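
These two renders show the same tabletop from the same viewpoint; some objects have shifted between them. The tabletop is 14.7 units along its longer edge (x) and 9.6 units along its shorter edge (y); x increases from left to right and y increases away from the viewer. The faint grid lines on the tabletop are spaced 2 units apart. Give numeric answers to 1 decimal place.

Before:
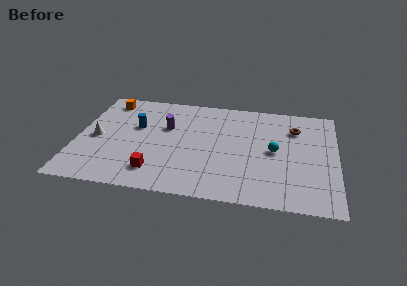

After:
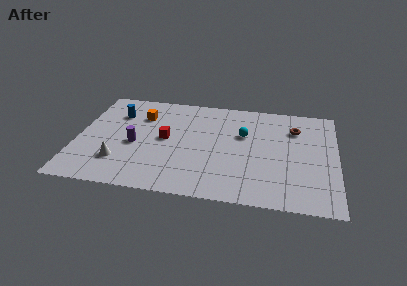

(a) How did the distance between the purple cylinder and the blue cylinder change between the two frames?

+1.3

Before: roughly 1.7 units apart; after: 3.0. That's 1.3 units further apart.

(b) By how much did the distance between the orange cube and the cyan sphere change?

-4.3

Before: roughly 10.3 units apart; after: 6.0. That's 4.3 units closer together.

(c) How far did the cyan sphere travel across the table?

2.2

From (11.2, 4.8) to (9.4, 6.1), the cyan sphere covered √(1.8² + 1.3²) ≈ 2.2 units.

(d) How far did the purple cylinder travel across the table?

2.5

The purple cylinder was near (5.0, 6.1) before and (3.3, 4.2) after, so it travelled √(1.7² + 1.9²) ≈ 2.5 units.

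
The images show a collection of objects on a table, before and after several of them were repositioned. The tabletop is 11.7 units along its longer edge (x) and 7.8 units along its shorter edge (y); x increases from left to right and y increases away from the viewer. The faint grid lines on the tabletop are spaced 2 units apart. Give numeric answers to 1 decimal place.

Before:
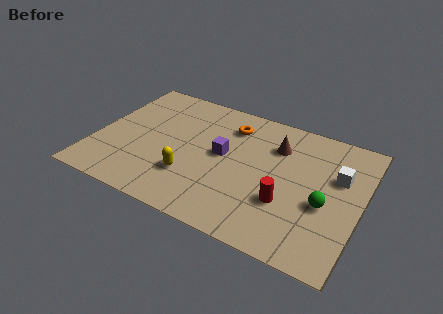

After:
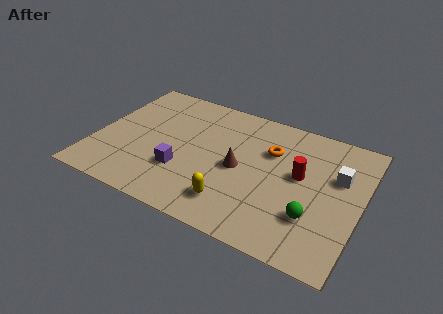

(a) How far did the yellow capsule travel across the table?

2.1

The yellow capsule was near (4.4, 2.3) before and (6.4, 1.6) after, so it travelled √(2.0² + 0.7²) ≈ 2.1 units.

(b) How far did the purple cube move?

2.3

The purple cube was near (5.6, 4.2) before and (4.0, 2.5) after, so it travelled √(1.6² + 1.7²) ≈ 2.3 units.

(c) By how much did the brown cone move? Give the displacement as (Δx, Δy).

(-1.4, -2.0)

The brown cone was at about (7.8, 5.7) and moved to about (6.4, 3.7).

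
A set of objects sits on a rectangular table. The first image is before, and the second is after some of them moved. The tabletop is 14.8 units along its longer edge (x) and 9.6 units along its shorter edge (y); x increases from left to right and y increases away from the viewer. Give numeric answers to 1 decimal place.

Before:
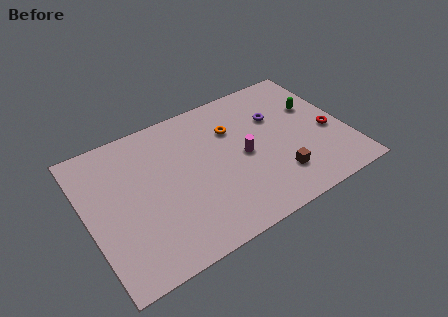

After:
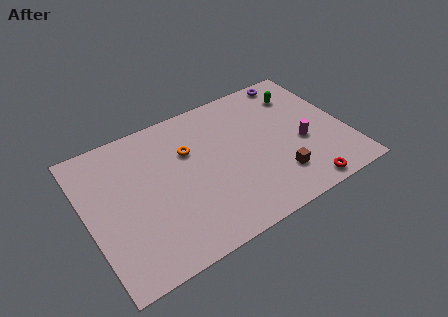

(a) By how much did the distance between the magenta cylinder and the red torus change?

-1.9

Before: roughly 4.9 units apart; after: 3.0. That's 1.9 units closer together.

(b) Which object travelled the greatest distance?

the red torus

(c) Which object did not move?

the brown cube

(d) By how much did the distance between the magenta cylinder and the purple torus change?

+2.0

The distance was about 2.8 in the first image and 4.8 in the second, so they moved 2.0 units further apart.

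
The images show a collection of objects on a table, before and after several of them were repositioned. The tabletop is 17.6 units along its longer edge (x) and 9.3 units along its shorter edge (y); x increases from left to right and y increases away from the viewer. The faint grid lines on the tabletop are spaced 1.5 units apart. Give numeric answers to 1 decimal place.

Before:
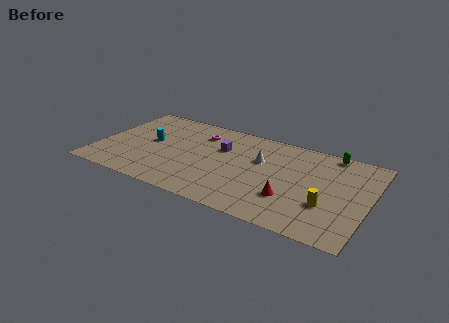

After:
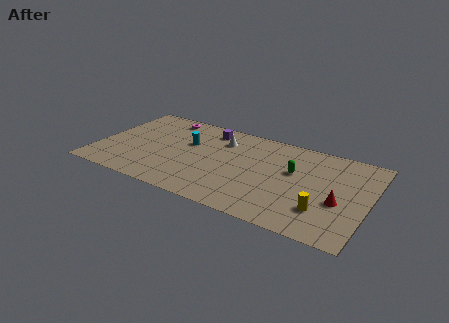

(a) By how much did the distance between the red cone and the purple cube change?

+4.0

The distance was about 5.9 in the first image and 9.9 in the second, so they moved 4.0 units further apart.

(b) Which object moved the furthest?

the green capsule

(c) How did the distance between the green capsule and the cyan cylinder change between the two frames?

-5.0

The distance was about 12.0 in the first image and 7.0 in the second, so they moved 5.0 units closer together.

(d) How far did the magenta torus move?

2.7

From (6.3, 7.2) to (3.8, 8.1), the magenta torus covered √(2.5² + 0.9²) ≈ 2.7 units.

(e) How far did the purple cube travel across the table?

2.0

From (7.9, 6.1) to (6.8, 7.8), the purple cube covered √(1.1² + 1.7²) ≈ 2.0 units.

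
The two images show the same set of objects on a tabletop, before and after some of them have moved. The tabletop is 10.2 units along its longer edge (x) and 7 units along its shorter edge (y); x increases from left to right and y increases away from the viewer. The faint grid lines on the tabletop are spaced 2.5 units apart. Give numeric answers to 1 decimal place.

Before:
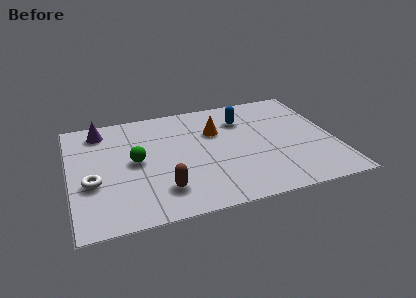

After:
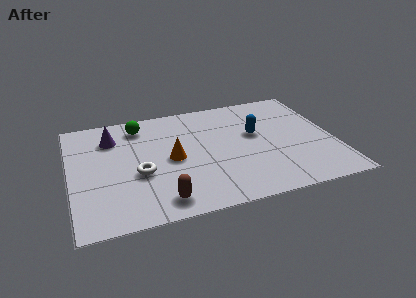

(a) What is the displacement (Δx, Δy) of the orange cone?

(-1.8, -1.3)

The orange cone was at about (5.7, 4.7) and moved to about (3.9, 3.4).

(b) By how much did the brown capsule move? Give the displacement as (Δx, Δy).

(-0.1, -0.6)

The brown capsule started near (3.4, 1.6) and ended near (3.3, 1.0).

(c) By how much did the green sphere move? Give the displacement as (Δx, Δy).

(0.3, 2.2)

The green sphere was at about (2.5, 3.6) and moved to about (2.8, 5.8).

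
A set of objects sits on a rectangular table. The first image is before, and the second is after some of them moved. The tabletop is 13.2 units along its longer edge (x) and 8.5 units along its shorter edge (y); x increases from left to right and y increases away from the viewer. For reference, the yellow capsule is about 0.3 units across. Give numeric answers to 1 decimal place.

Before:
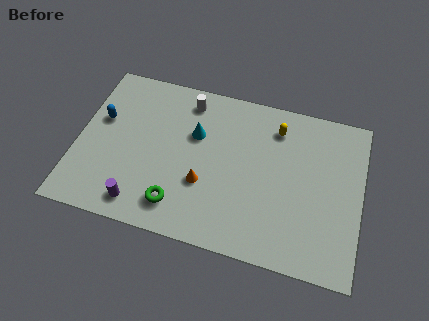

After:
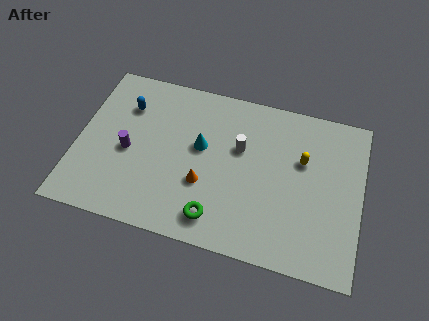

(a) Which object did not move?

the orange cone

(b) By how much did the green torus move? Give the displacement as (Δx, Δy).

(1.8, -0.2)

From the two frames, the green torus sits at roughly (4.9, 1.6) before and (6.7, 1.4) after.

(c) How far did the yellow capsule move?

1.9

The yellow capsule moved from about (9.1, 6.8) to (10.4, 5.4), a distance of √(1.3² + 1.4²) ≈ 1.9.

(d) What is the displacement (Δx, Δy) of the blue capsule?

(1.1, 1.0)

The blue capsule started near (1.0, 5.2) and ended near (2.1, 6.2).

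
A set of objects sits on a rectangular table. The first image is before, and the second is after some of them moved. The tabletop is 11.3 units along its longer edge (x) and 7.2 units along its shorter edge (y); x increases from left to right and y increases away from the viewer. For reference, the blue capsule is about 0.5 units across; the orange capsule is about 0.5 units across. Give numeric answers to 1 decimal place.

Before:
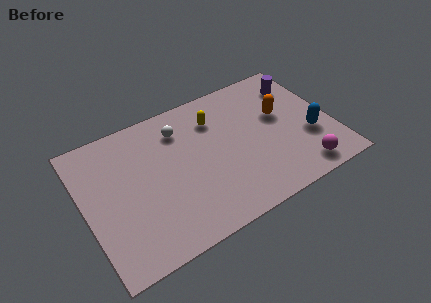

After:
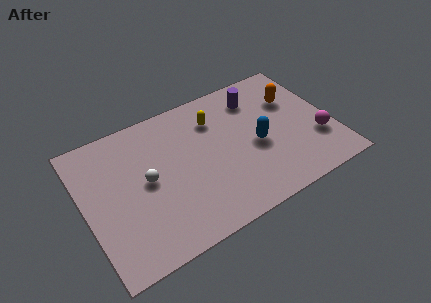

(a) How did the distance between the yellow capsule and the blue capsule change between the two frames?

-2.2

They were about 4.9 units apart before and 2.7 after — 2.2 units closer together.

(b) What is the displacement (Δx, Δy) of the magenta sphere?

(1.0, 1.3)

From the two frames, the magenta sphere sits at roughly (9.5, 1.0) before and (10.5, 2.3) after.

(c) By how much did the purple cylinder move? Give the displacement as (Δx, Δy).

(-2.0, 0.1)

The purple cylinder was at about (10.2, 5.6) and moved to about (8.2, 5.7).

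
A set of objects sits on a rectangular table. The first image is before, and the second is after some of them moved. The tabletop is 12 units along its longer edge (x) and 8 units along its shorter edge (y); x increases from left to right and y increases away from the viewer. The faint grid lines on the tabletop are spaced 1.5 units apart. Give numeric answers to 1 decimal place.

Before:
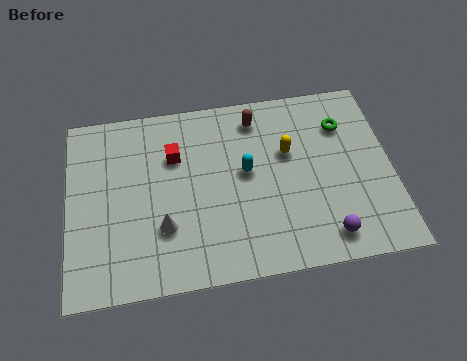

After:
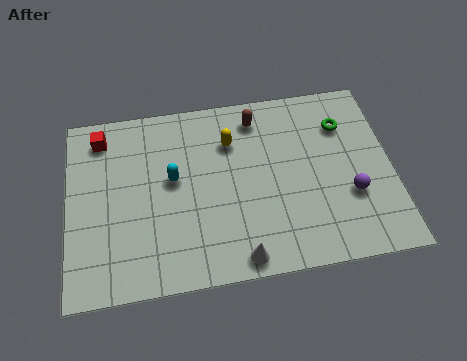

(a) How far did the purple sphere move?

1.9

The purple sphere was near (9.4, 1.2) before and (10.4, 2.8) after, so it travelled √(1.0² + 1.6²) ≈ 1.9 units.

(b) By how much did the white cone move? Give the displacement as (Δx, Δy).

(2.7, -1.7)

The white cone started near (3.5, 2.5) and ended near (6.2, 0.8).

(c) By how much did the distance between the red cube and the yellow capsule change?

+0.7

They were about 4.2 units apart before and 4.9 after — 0.7 units further apart.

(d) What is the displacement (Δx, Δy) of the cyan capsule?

(-2.7, 0.1)

From the two frames, the cyan capsule sits at roughly (6.6, 4.4) before and (3.9, 4.5) after.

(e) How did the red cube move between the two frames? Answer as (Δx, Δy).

(-2.7, 1.2)

From the two frames, the red cube sits at roughly (4.0, 5.5) before and (1.3, 6.7) after.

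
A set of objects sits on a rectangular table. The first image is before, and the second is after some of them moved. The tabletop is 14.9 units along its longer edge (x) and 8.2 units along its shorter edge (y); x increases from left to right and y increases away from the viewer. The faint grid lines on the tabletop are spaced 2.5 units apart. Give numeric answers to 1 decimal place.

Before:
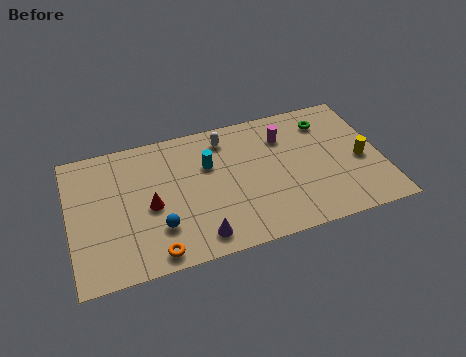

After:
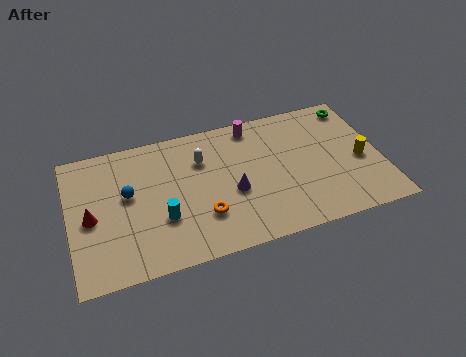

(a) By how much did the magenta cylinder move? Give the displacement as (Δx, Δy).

(-1.4, 1.1)

From the two frames, the magenta cylinder sits at roughly (10.4, 6.1) before and (9.0, 7.2) after.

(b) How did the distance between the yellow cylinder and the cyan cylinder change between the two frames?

+2.2

They were about 7.4 units apart before and 9.6 after — 2.2 units further apart.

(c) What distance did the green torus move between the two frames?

1.6

From (12.5, 6.5) to (14.0, 7.1), the green torus covered √(1.5² + 0.6²) ≈ 1.6 units.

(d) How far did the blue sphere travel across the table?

2.7

From (4.1, 2.3) to (2.8, 4.7), the blue sphere covered √(1.3² + 2.4²) ≈ 2.7 units.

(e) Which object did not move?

the yellow cylinder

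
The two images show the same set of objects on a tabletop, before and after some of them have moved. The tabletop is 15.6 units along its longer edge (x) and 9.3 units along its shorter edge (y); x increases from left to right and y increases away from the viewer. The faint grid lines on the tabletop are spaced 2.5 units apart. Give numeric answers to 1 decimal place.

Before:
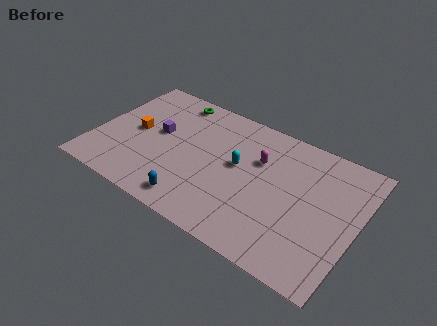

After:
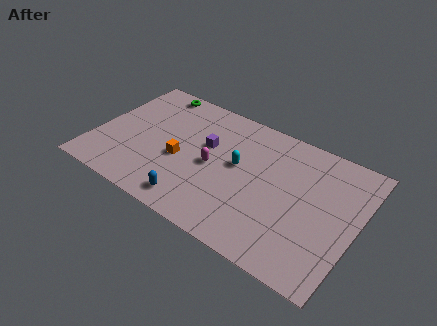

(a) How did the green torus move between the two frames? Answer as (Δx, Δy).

(-1.3, 0.2)

From the two frames, the green torus sits at roughly (4.0, 8.2) before and (2.7, 8.4) after.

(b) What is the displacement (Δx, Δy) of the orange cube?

(2.9, -0.8)

The orange cube started near (2.3, 4.7) and ended near (5.2, 3.9).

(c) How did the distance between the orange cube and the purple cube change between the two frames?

+0.8

They were about 1.4 units apart before and 2.2 after — 0.8 units further apart.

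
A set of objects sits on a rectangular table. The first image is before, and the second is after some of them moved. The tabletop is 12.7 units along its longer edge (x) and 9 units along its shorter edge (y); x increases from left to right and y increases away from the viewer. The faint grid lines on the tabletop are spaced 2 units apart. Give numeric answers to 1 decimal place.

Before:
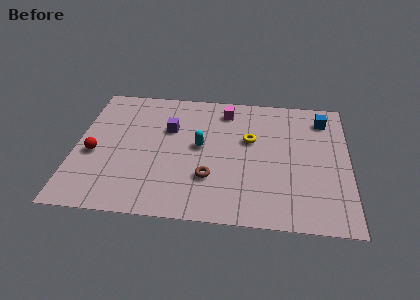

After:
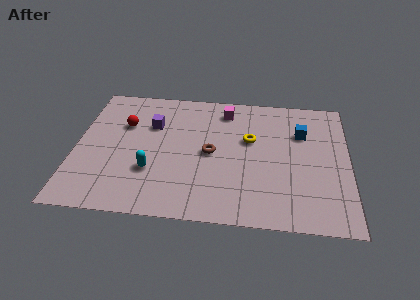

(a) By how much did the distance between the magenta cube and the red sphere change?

-2.1

They were about 7.0 units apart before and 4.9 after — 2.1 units closer together.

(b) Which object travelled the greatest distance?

the cyan capsule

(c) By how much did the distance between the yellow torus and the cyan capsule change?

+2.8

Before: roughly 2.4 units apart; after: 5.2. That's 2.8 units further apart.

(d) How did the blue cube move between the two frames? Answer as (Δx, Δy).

(-1.0, -1.1)

The blue cube started near (11.5, 7.3) and ended near (10.5, 6.2).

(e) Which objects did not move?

the yellow torus and the magenta cube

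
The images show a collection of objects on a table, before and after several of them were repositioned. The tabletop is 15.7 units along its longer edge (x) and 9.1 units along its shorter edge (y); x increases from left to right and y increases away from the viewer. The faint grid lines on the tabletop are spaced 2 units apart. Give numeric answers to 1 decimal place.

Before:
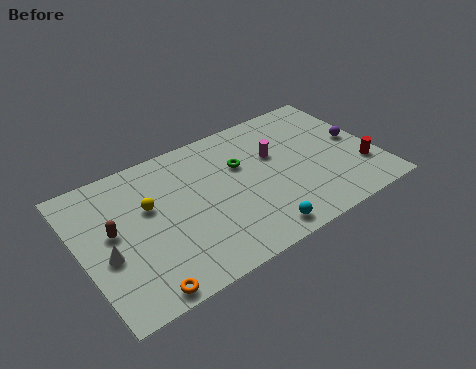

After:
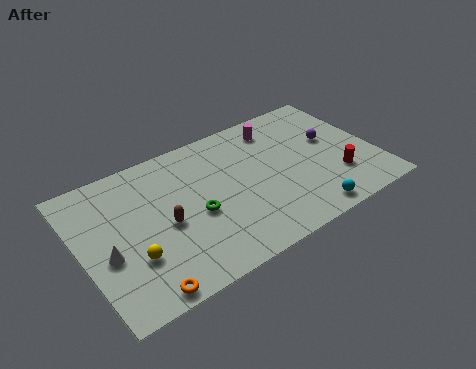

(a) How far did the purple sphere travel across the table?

1.3

From (14.8, 4.7) to (13.6, 5.3), the purple sphere covered √(1.2² + 0.6²) ≈ 1.3 units.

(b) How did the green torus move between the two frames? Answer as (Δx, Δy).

(-2.8, -2.0)

The green torus was at about (8.7, 5.9) and moved to about (5.9, 3.9).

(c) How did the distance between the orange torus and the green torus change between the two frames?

-3.4

Before: roughly 8.0 units apart; after: 4.6. That's 3.4 units closer together.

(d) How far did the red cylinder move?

1.3

From (14.7, 2.6) to (13.4, 2.6), the red cylinder covered √(1.3² + 0.0²) ≈ 1.3 units.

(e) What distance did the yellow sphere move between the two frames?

3.0

The yellow sphere moved from about (3.7, 5.6) to (2.4, 2.9), a distance of √(1.3² + 2.7²) ≈ 3.0.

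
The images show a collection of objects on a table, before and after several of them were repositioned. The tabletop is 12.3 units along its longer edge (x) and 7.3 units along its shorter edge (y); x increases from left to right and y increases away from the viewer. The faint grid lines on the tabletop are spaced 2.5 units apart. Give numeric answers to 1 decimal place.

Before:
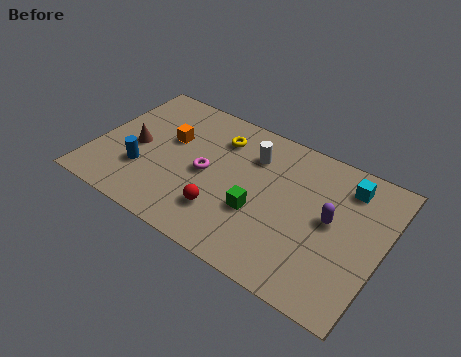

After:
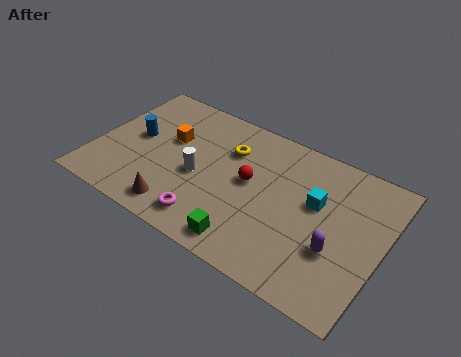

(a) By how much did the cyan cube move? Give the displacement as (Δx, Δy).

(-1.1, -1.5)

From the two frames, the cyan cube sits at roughly (10.5, 5.9) before and (9.4, 4.4) after.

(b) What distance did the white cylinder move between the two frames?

3.0

From (6.5, 5.4) to (4.5, 3.2), the white cylinder covered √(2.0² + 2.2²) ≈ 3.0 units.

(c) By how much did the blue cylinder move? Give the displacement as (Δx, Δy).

(-0.6, 1.6)

From the two frames, the blue cylinder sits at roughly (2.2, 2.3) before and (1.6, 3.9) after.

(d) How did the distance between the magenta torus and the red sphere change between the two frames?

+1.2

The distance was about 1.9 in the first image and 3.1 in the second, so they moved 1.2 units further apart.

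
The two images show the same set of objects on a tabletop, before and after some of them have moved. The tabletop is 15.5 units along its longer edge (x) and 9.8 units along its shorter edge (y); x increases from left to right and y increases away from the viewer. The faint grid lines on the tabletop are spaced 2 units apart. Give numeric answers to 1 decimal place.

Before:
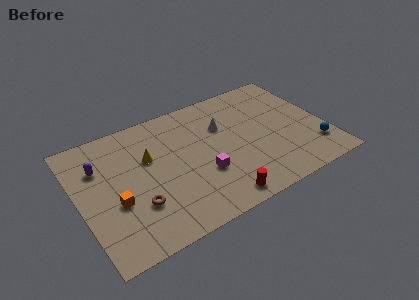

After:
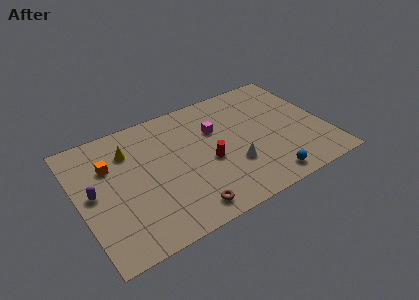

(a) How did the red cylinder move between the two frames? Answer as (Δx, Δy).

(-0.1, 3.1)

The red cylinder started near (8.1, 1.1) and ended near (8.0, 4.2).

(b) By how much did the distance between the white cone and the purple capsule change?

+0.9

They were about 7.8 units apart before and 8.7 after — 0.9 units further apart.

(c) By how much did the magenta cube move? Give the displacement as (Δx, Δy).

(1.3, 3.1)

The magenta cube started near (7.5, 3.4) and ended near (8.8, 6.5).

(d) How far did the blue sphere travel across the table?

3.5

The blue sphere was near (14.5, 2.3) before and (11.2, 1.2) after, so it travelled √(3.3² + 1.1²) ≈ 3.5 units.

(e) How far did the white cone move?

3.4

From (9.3, 6.6) to (9.4, 3.2), the white cone covered √(0.1² + 3.4²) ≈ 3.4 units.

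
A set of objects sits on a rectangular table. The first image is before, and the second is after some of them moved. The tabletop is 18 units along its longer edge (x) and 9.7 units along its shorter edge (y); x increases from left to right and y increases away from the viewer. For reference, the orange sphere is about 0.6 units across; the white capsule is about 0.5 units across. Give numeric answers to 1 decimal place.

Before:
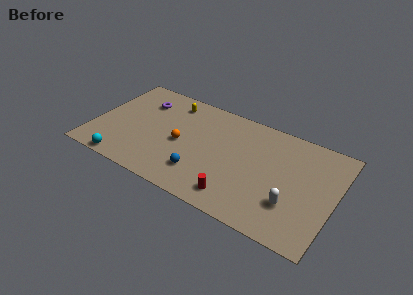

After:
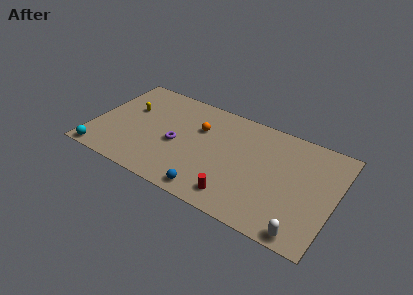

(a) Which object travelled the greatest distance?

the purple torus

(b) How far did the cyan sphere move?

1.7

From (2.8, 0.8) to (1.1, 0.8), the cyan sphere covered √(1.7² + 0.0²) ≈ 1.7 units.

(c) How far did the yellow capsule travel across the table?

3.5

The yellow capsule moved from about (5.3, 8.1) to (2.4, 6.1), a distance of √(2.9² + 2.0²) ≈ 3.5.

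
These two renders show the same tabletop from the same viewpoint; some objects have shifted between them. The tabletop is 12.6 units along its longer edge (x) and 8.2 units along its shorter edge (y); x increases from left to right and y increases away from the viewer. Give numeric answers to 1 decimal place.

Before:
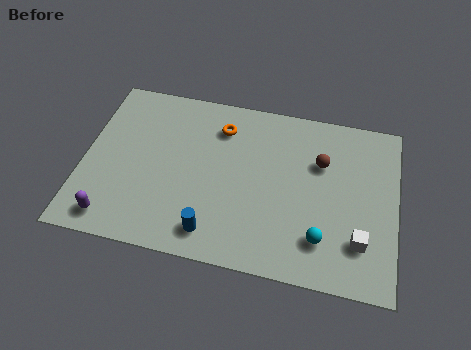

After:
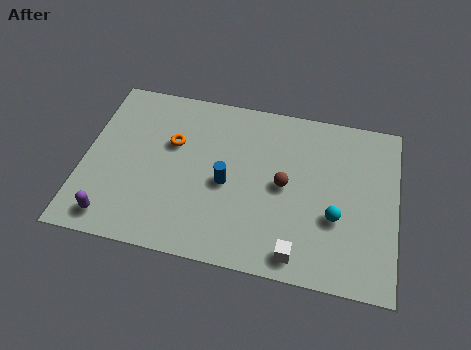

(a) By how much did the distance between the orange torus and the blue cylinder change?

-2.4

The distance was about 5.1 in the first image and 2.7 in the second, so they moved 2.4 units closer together.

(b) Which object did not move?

the purple capsule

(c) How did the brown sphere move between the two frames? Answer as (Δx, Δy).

(-1.4, -1.4)

The brown sphere started near (9.5, 5.5) and ended near (8.1, 4.1).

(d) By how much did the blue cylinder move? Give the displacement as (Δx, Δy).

(0.4, 2.4)

The blue cylinder was at about (5.4, 1.3) and moved to about (5.8, 3.7).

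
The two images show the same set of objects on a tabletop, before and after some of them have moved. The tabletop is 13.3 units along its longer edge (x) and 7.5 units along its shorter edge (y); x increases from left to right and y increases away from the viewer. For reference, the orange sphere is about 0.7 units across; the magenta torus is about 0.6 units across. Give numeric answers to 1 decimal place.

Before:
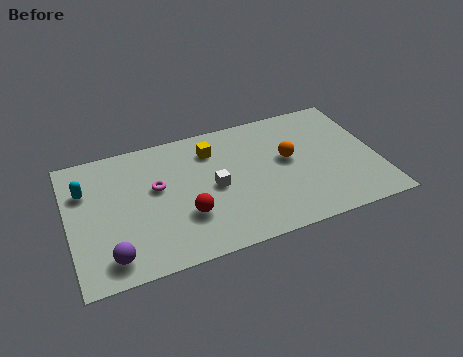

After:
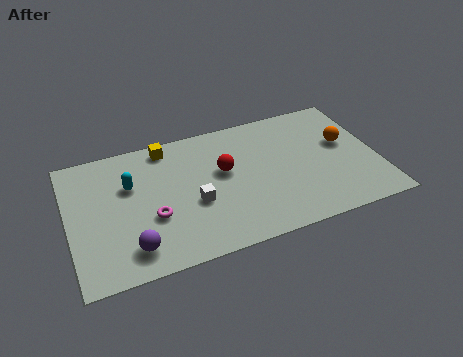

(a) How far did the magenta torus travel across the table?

1.6

The magenta torus moved from about (3.8, 4.4) to (3.5, 2.8), a distance of √(0.3² + 1.6²) ≈ 1.6.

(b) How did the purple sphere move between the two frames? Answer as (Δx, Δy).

(0.9, 0.2)

The purple sphere was at about (1.6, 1.2) and moved to about (2.5, 1.4).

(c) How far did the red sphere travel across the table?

2.7

From (4.9, 2.4) to (6.7, 4.4), the red sphere covered √(1.8² + 2.0²) ≈ 2.7 units.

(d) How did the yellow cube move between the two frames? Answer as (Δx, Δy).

(-1.9, 0.8)

The yellow cube started near (6.3, 5.8) and ended near (4.4, 6.6).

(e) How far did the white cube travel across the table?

1.1

The white cube moved from about (6.2, 3.6) to (5.3, 3.0), a distance of √(0.9² + 0.6²) ≈ 1.1.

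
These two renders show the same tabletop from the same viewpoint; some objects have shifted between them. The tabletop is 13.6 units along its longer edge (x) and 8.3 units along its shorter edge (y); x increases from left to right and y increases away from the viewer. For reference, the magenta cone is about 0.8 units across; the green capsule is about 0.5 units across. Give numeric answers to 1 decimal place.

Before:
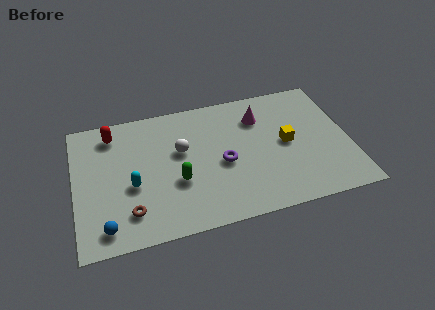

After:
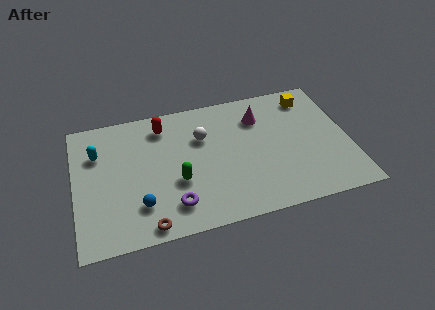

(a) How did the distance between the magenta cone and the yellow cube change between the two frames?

+0.4

They were about 2.3 units apart before and 2.7 after — 0.4 units further apart.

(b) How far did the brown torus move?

1.3

The brown torus moved from about (2.6, 1.8) to (3.4, 0.8), a distance of √(0.8² + 1.0²) ≈ 1.3.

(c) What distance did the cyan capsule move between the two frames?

2.9

The cyan capsule moved from about (2.8, 3.4) to (1.2, 5.8), a distance of √(1.6² + 2.4²) ≈ 2.9.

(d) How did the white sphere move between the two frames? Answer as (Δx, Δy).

(1.1, 0.6)

From the two frames, the white sphere sits at roughly (5.3, 5.0) before and (6.4, 5.6) after.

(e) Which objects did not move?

the magenta cone and the green capsule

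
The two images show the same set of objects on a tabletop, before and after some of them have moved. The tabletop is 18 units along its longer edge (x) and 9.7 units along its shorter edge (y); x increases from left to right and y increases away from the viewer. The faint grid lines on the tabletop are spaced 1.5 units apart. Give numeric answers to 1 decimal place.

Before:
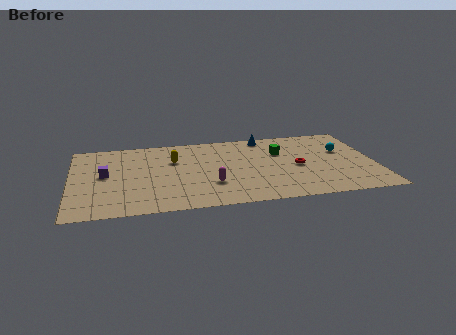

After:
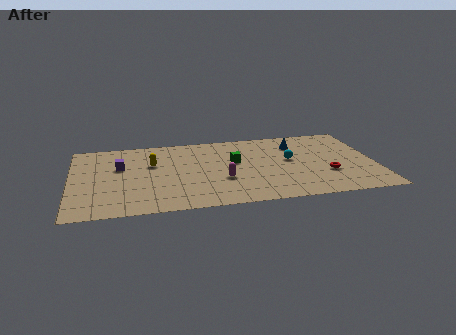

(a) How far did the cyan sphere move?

3.3

The cyan sphere was near (16.2, 6.1) before and (13.0, 5.4) after, so it travelled √(3.2² + 0.7²) ≈ 3.3 units.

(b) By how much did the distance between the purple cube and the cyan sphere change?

-4.1

They were about 14.2 units apart before and 10.1 after — 4.1 units closer together.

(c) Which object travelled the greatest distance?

the cyan sphere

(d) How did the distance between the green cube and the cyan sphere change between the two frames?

-0.4

They were about 3.7 units apart before and 3.3 after — 0.4 units closer together.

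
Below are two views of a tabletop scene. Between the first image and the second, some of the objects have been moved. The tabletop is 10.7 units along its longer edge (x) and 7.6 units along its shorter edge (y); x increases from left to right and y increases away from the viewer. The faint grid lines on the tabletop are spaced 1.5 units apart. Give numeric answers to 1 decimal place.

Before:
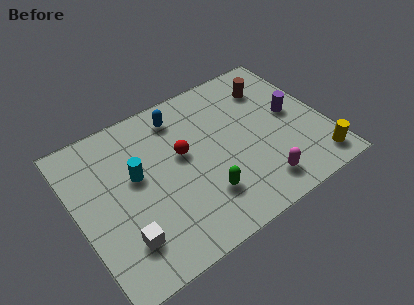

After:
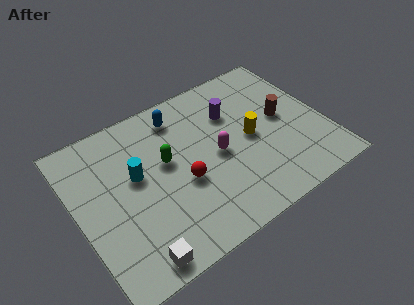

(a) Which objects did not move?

the cyan cylinder and the blue capsule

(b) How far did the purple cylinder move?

2.7

The purple cylinder was near (9.4, 4.0) before and (7.0, 5.3) after, so it travelled √(2.4² + 1.3²) ≈ 2.7 units.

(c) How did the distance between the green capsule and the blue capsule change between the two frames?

-2.2

They were about 4.3 units apart before and 2.1 after — 2.2 units closer together.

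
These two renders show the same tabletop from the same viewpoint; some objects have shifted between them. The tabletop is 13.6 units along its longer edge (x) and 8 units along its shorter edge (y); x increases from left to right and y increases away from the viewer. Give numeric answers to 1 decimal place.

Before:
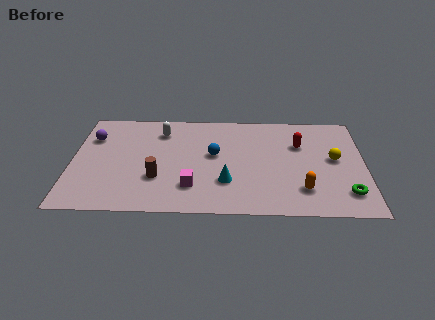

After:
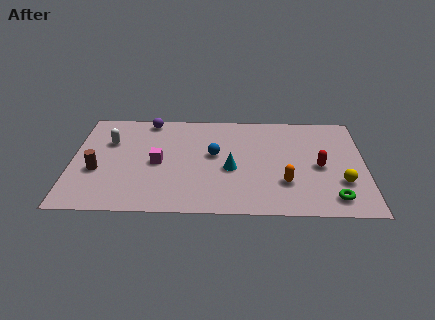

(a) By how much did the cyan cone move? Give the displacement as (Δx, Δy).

(0.2, 1.0)

From the two frames, the cyan cone sits at roughly (7.2, 2.4) before and (7.4, 3.4) after.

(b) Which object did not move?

the blue sphere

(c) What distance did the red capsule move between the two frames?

1.9

The red capsule moved from about (10.6, 5.4) to (11.5, 3.7), a distance of √(0.9² + 1.7²) ≈ 1.9.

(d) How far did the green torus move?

0.7

From (12.7, 1.7) to (12.1, 1.3), the green torus covered √(0.6² + 0.4²) ≈ 0.7 units.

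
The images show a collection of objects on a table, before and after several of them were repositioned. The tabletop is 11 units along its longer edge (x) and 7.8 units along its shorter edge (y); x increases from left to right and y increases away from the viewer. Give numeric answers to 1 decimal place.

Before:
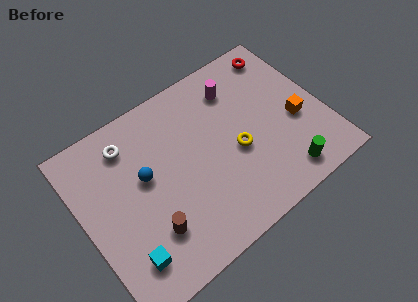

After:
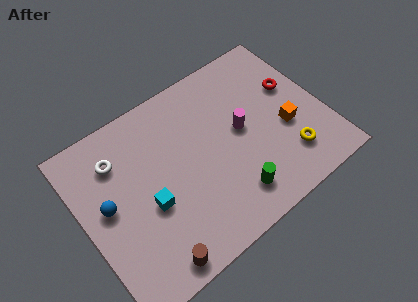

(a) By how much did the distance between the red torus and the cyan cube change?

-2.5

The distance was about 9.8 in the first image and 7.3 in the second, so they moved 2.5 units closer together.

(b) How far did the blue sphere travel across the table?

1.8

The blue sphere was near (2.9, 4.5) before and (1.1, 4.2) after, so it travelled √(1.8² + 0.3²) ≈ 1.8 units.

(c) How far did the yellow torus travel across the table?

2.6

The yellow torus moved from about (6.9, 3.3) to (9.0, 1.8), a distance of √(2.1² + 1.5²) ≈ 2.6.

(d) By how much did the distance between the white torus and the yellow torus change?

+2.9

They were about 5.3 units apart before and 8.2 after — 2.9 units further apart.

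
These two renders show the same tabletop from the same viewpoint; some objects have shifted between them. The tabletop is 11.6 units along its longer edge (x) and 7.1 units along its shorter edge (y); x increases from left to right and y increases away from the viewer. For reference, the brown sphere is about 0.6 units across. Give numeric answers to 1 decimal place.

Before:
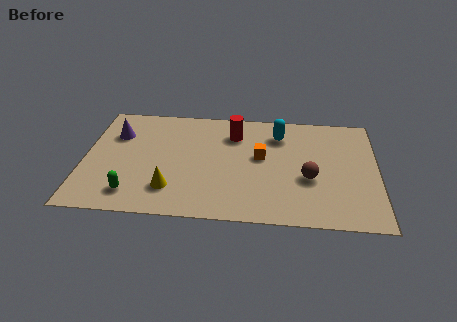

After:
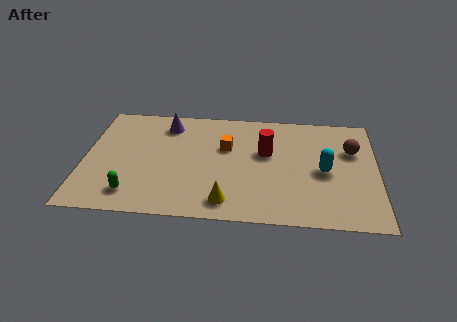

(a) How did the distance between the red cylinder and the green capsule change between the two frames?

+0.3

The distance was about 5.7 in the first image and 6.0 in the second, so they moved 0.3 units further apart.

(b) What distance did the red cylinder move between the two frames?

1.7

The red cylinder moved from about (5.9, 5.4) to (7.2, 4.3), a distance of √(1.3² + 1.1²) ≈ 1.7.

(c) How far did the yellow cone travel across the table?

2.3

The yellow cone was near (3.5, 1.7) before and (5.7, 1.1) after, so it travelled √(2.2² + 0.6²) ≈ 2.3 units.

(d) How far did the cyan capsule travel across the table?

2.8

From (7.7, 5.5) to (9.5, 3.3), the cyan capsule covered √(1.8² + 2.2²) ≈ 2.8 units.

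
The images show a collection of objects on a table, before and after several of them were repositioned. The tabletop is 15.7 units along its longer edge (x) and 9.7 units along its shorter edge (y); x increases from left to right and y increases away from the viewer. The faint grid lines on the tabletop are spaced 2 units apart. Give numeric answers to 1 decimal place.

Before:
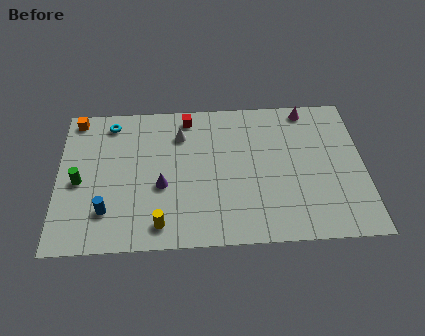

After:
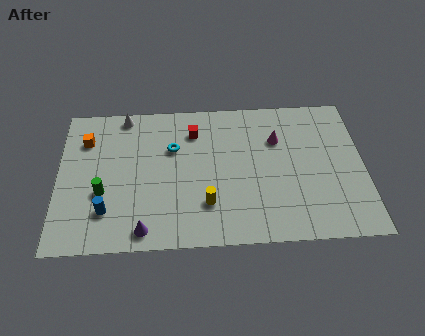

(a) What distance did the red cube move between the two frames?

1.0

The red cube was near (6.7, 8.5) before and (7.0, 7.5) after, so it travelled √(0.3² + 1.0²) ≈ 1.0 units.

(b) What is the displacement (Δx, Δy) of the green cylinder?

(1.2, -0.8)

From the two frames, the green cylinder sits at roughly (1.1, 4.4) before and (2.3, 3.6) after.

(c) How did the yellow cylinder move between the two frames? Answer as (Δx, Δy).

(2.4, 1.2)

The yellow cylinder was at about (5.2, 1.4) and moved to about (7.6, 2.6).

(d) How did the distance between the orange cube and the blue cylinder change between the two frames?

-1.6

Before: roughly 6.5 units apart; after: 4.9. That's 1.6 units closer together.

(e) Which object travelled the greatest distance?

the cyan torus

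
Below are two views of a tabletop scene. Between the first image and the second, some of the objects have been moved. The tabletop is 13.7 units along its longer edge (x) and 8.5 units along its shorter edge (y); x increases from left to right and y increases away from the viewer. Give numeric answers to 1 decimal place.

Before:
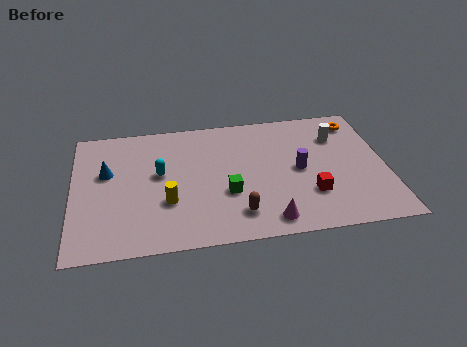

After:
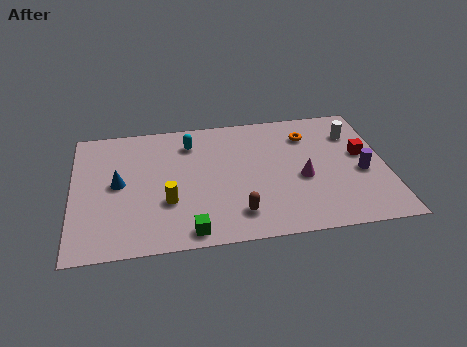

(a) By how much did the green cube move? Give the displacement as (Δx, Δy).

(-1.7, -2.2)

From the two frames, the green cube sits at roughly (6.7, 3.1) before and (5.0, 0.9) after.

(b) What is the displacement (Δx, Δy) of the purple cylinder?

(2.7, -0.6)

From the two frames, the purple cylinder sits at roughly (9.9, 4.2) before and (12.6, 3.6) after.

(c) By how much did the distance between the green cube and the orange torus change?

+0.7

Before: roughly 7.1 units apart; after: 7.8. That's 0.7 units further apart.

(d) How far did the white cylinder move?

0.7

The white cylinder moved from about (11.7, 6.2) to (12.4, 6.3), a distance of √(0.7² + 0.1²) ≈ 0.7.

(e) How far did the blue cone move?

0.9

From (1.5, 5.2) to (2.0, 4.4), the blue cone covered √(0.5² + 0.8²) ≈ 0.9 units.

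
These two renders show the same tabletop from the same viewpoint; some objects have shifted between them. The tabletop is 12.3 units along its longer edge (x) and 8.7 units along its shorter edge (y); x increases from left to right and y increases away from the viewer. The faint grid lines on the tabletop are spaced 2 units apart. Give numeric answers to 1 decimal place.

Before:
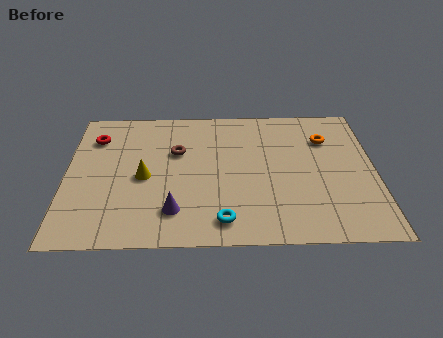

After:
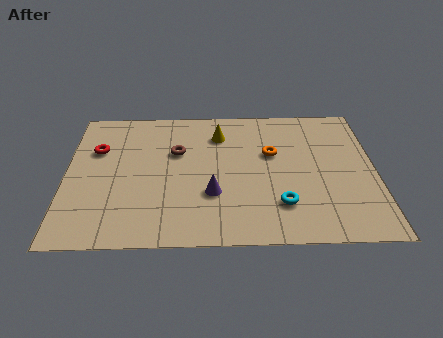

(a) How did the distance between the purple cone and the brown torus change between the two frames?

-0.7

The distance was about 3.7 in the first image and 3.0 in the second, so they moved 0.7 units closer together.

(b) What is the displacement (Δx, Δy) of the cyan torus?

(2.3, 0.9)

From the two frames, the cyan torus sits at roughly (6.2, 1.3) before and (8.5, 2.2) after.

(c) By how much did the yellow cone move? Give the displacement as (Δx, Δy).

(3.0, 2.7)

The yellow cone was at about (3.1, 4.0) and moved to about (6.1, 6.7).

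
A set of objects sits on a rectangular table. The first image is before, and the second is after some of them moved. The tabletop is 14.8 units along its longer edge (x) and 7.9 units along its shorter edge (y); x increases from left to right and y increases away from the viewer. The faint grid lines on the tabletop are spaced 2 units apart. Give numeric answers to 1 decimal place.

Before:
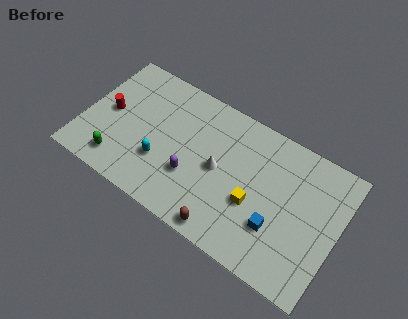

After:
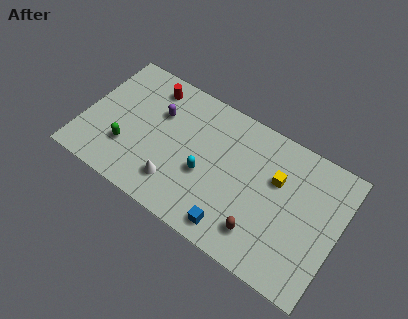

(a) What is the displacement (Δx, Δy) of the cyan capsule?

(2.5, 0.6)

The cyan capsule started near (4.7, 2.6) and ended near (7.2, 3.2).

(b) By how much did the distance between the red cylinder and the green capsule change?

+1.5

They were about 2.8 units apart before and 4.3 after — 1.5 units further apart.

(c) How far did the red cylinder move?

3.3

The red cylinder moved from about (1.4, 4.0) to (3.4, 6.6), a distance of √(2.0² + 2.6²) ≈ 3.3.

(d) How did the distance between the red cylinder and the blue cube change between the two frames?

-2.2

Before: roughly 10.2 units apart; after: 8.0. That's 2.2 units closer together.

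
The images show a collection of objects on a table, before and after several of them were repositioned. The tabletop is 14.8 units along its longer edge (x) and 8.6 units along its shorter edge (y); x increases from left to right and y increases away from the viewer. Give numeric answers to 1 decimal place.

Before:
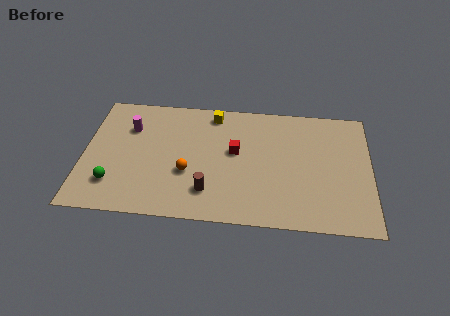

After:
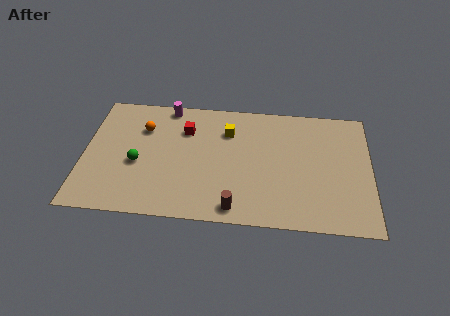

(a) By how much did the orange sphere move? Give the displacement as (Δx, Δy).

(-2.4, 2.9)

The orange sphere was at about (5.4, 3.2) and moved to about (3.0, 6.1).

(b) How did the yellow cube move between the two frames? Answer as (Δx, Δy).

(0.8, -1.2)

The yellow cube was at about (6.6, 7.5) and moved to about (7.4, 6.3).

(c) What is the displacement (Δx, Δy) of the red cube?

(-2.6, 1.3)

The red cube was at about (7.8, 4.9) and moved to about (5.2, 6.2).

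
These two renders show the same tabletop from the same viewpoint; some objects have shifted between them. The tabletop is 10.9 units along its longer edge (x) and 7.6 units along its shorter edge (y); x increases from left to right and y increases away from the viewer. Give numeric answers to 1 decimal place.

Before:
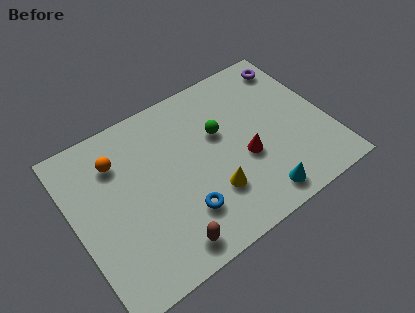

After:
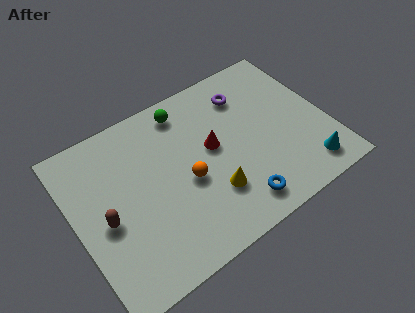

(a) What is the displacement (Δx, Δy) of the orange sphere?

(2.6, -2.4)

The orange sphere started near (2.1, 5.7) and ended near (4.7, 3.3).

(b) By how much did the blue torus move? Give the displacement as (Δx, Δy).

(2.2, -0.8)

From the two frames, the blue torus sits at roughly (4.3, 2.0) before and (6.5, 1.2) after.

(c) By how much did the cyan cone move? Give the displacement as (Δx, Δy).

(2.2, 0.2)

The cyan cone started near (7.4, 1.0) and ended near (9.6, 1.2).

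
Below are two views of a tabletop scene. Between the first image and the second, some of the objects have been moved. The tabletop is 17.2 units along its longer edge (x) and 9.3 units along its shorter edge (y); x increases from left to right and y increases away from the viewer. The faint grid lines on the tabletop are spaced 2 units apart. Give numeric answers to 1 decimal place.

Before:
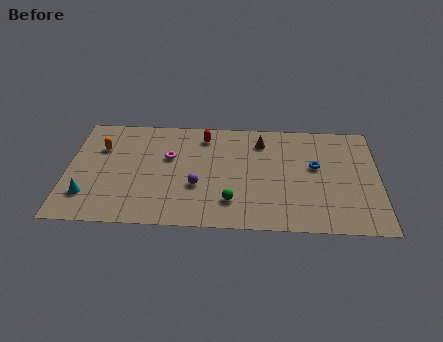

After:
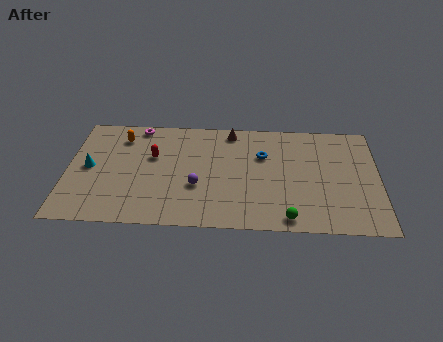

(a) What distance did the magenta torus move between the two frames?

3.2

The magenta torus moved from about (5.6, 5.8) to (3.8, 8.4), a distance of √(1.8² + 2.6²) ≈ 3.2.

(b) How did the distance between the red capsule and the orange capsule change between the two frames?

-3.4

Before: roughly 5.8 units apart; after: 2.4. That's 3.4 units closer together.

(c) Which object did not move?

the purple sphere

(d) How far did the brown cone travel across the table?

1.9

The brown cone moved from about (10.7, 7.4) to (9.0, 8.2), a distance of √(1.7² + 0.8²) ≈ 1.9.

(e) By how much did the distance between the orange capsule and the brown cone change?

-2.8

They were about 9.0 units apart before and 6.2 after — 2.8 units closer together.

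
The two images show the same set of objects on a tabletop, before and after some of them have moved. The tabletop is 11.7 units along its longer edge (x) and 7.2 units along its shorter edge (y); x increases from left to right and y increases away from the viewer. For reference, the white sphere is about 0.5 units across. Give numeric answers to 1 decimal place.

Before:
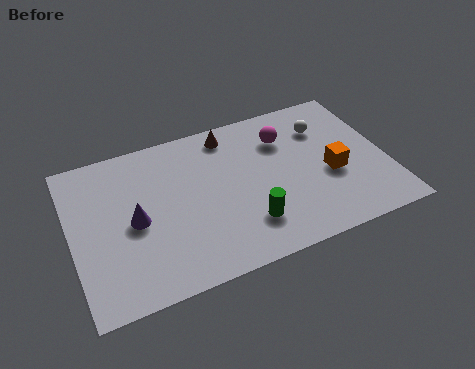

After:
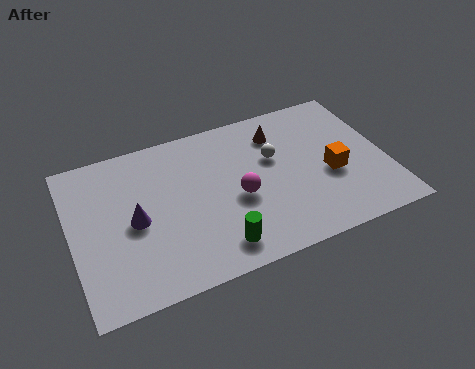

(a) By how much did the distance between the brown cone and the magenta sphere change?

+0.9

They were about 2.2 units apart before and 3.1 after — 0.9 units further apart.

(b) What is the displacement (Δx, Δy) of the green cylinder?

(-1.2, -0.6)

From the two frames, the green cylinder sits at roughly (6.3, 1.8) before and (5.1, 1.2) after.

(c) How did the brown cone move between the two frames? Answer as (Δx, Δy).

(1.8, -0.6)

The brown cone was at about (6.1, 6.2) and moved to about (7.9, 5.6).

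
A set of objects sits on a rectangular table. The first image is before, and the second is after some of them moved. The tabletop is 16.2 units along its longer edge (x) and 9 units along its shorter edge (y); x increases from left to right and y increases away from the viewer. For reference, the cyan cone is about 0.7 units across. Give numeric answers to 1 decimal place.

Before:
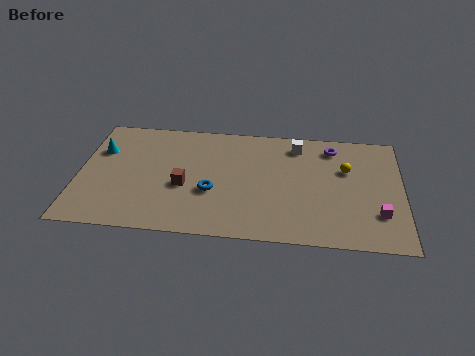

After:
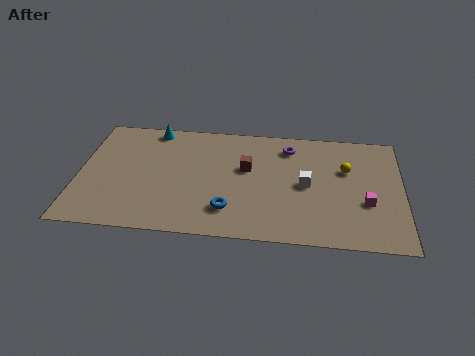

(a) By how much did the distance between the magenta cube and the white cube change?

-3.3

The distance was about 6.5 in the first image and 3.2 in the second, so they moved 3.3 units closer together.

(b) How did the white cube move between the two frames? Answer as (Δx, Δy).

(0.5, -3.1)

From the two frames, the white cube sits at roughly (10.9, 7.5) before and (11.4, 4.4) after.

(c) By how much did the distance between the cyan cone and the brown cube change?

+0.6

The distance was about 4.9 in the first image and 5.5 in the second, so they moved 0.6 units further apart.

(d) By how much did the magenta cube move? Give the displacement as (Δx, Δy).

(-0.6, 0.8)

From the two frames, the magenta cube sits at roughly (15.0, 2.5) before and (14.4, 3.3) after.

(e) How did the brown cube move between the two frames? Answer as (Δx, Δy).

(3.1, 1.7)

From the two frames, the brown cube sits at roughly (5.3, 3.7) before and (8.4, 5.4) after.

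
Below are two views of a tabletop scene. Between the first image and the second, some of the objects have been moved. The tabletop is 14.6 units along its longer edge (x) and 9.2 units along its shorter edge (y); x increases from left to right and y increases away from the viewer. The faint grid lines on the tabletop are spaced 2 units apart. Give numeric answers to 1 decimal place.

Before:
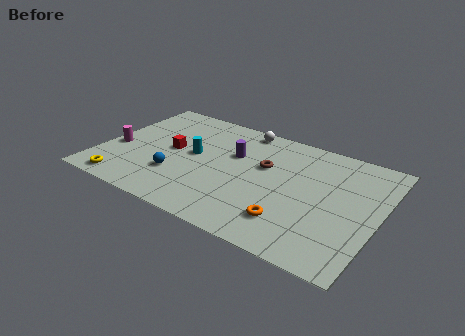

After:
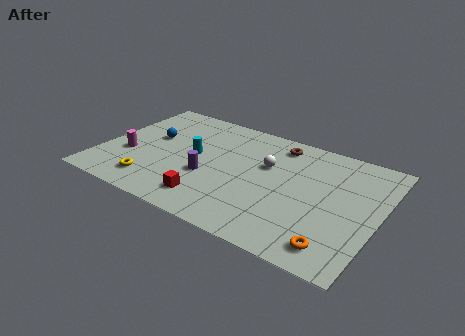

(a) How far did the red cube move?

4.0

The red cube moved from about (3.6, 4.8) to (6.2, 1.7), a distance of √(2.6² + 3.1²) ≈ 4.0.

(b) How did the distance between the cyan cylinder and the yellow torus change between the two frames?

-1.4

Before: roughly 5.0 units apart; after: 3.6. That's 1.4 units closer together.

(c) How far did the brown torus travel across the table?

2.1

The brown torus moved from about (8.5, 5.7) to (8.9, 7.8), a distance of √(0.4² + 2.1²) ≈ 2.1.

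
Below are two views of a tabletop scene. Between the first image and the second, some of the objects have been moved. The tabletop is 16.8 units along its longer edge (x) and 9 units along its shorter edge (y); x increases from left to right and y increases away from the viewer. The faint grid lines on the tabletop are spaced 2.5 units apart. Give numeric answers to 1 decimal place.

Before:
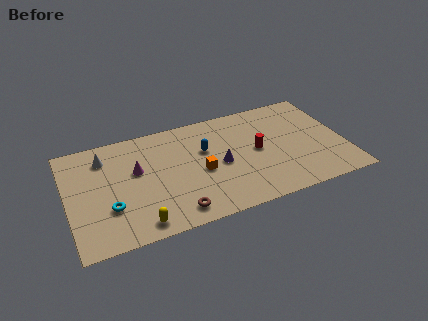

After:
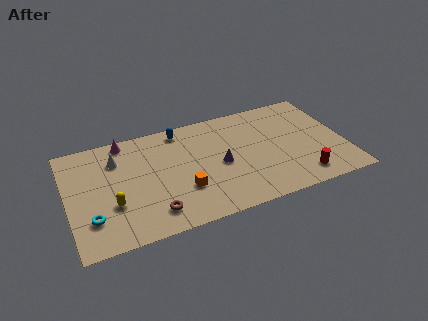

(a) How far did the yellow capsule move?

2.4

The yellow capsule was near (4.0, 1.1) before and (2.6, 3.1) after, so it travelled √(1.4² + 2.0²) ≈ 2.4 units.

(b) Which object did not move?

the purple cone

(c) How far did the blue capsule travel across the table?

2.6

The blue capsule was near (8.4, 5.7) before and (7.1, 7.9) after, so it travelled √(1.3² + 2.2²) ≈ 2.6 units.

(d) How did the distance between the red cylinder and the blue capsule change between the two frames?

+6.0

They were about 3.3 units apart before and 9.3 after — 6.0 units further apart.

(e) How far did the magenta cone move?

2.7

From (4.2, 5.4) to (3.7, 8.1), the magenta cone covered √(0.5² + 2.7²) ≈ 2.7 units.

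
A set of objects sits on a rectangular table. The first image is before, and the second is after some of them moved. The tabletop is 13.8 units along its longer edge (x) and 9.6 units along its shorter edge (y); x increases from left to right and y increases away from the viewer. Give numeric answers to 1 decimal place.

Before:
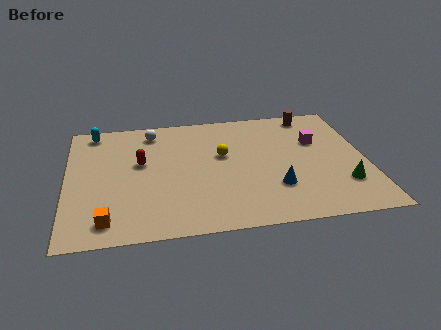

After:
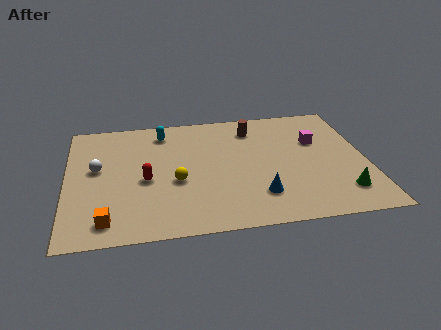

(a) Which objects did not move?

the magenta cube and the orange cube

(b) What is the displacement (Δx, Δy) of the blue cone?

(-0.8, -0.5)

From the two frames, the blue cone sits at roughly (9.5, 2.8) before and (8.7, 2.3) after.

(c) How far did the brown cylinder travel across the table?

2.9

From (11.5, 8.5) to (8.7, 7.7), the brown cylinder covered √(2.8² + 0.8²) ≈ 2.9 units.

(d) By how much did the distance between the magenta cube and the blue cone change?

+0.9

The distance was about 4.0 in the first image and 4.9 in the second, so they moved 0.9 units further apart.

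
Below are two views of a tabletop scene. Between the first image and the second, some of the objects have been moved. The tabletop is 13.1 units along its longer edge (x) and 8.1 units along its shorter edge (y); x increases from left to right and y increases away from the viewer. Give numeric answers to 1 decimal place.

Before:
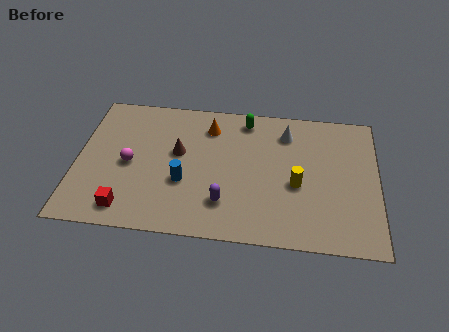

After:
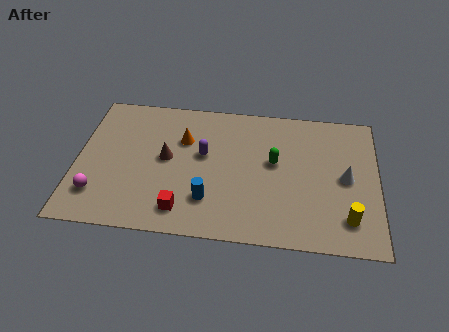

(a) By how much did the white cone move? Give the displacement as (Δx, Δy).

(2.6, -2.4)

The white cone was at about (9.1, 6.4) and moved to about (11.7, 4.0).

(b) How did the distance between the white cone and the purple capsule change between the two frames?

+1.1

The distance was about 5.1 in the first image and 6.2 in the second, so they moved 1.1 units further apart.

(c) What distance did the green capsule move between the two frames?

2.7

From (7.3, 7.0) to (8.6, 4.6), the green capsule covered √(1.3² + 2.4²) ≈ 2.7 units.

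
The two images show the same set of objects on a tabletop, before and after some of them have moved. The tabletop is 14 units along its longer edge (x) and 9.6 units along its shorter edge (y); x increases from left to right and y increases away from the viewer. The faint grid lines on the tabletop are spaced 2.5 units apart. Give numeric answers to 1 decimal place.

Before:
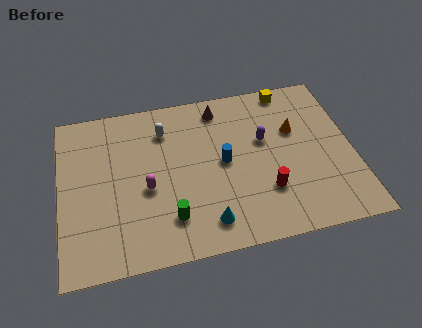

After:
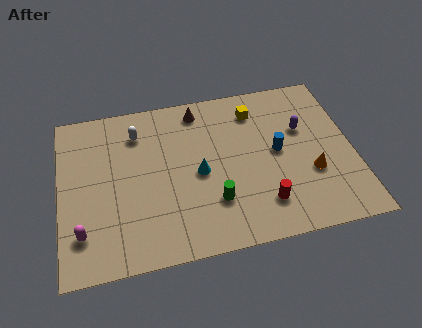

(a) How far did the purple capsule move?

1.9

The purple capsule was near (9.8, 5.8) before and (11.7, 6.1) after, so it travelled √(1.9² + 0.3²) ≈ 1.9 units.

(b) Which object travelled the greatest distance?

the magenta capsule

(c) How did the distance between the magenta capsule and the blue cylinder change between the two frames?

+6.0

They were about 3.8 units apart before and 9.8 after — 6.0 units further apart.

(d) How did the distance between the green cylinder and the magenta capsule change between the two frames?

+4.1

Before: roughly 2.1 units apart; after: 6.2. That's 4.1 units further apart.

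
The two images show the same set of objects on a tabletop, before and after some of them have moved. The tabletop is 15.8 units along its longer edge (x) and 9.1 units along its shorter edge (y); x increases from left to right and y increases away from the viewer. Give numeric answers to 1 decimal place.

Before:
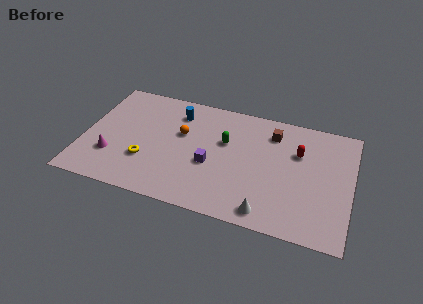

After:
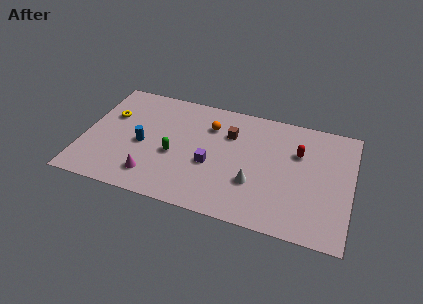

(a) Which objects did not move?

the purple cube and the red capsule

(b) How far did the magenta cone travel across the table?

2.7

The magenta cone was near (1.8, 2.7) before and (4.3, 1.8) after, so it travelled √(2.5² + 0.9²) ≈ 2.7 units.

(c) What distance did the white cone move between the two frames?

2.1

From (11.1, 1.1) to (10.2, 3.0), the white cone covered √(0.9² + 1.9²) ≈ 2.1 units.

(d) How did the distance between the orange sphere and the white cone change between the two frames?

-2.3

The distance was about 7.0 in the first image and 4.7 in the second, so they moved 2.3 units closer together.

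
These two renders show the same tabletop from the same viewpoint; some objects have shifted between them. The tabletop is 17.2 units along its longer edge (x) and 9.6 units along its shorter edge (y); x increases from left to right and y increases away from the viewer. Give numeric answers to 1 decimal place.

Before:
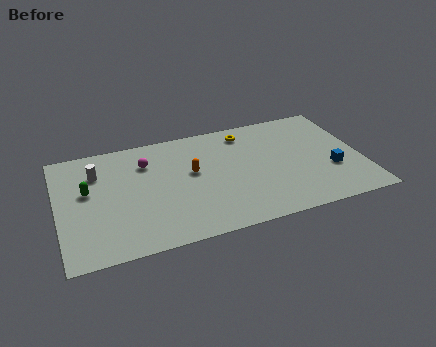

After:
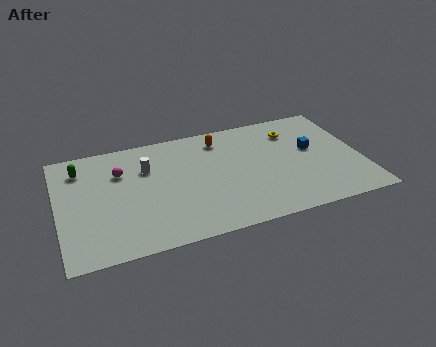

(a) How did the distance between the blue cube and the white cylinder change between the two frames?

-4.1

They were about 13.6 units apart before and 9.5 after — 4.1 units closer together.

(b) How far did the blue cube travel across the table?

2.3

The blue cube moved from about (15.4, 3.4) to (14.5, 5.5), a distance of √(0.9² + 2.1²) ≈ 2.3.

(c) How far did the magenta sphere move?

1.6

From (5.1, 7.1) to (3.6, 6.7), the magenta sphere covered √(1.5² + 0.4²) ≈ 1.6 units.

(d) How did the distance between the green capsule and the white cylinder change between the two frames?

+2.3

The distance was about 1.5 in the first image and 3.8 in the second, so they moved 2.3 units further apart.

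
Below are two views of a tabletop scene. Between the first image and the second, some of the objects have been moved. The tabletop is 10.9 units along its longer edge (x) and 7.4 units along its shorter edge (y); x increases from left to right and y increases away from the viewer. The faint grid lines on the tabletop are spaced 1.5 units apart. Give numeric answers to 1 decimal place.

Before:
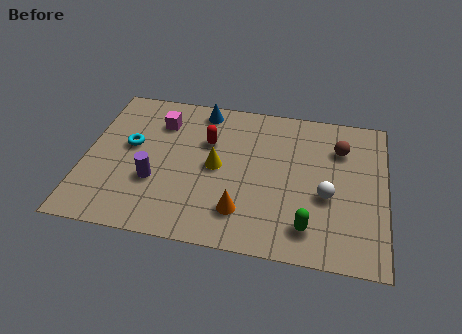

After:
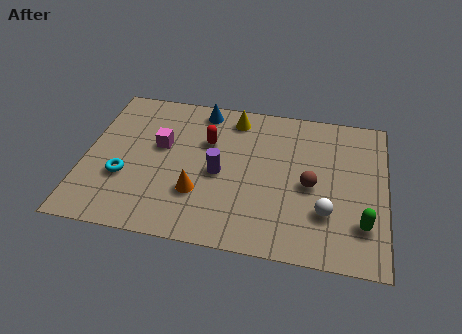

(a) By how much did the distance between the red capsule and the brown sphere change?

-0.7

Before: roughly 4.8 units apart; after: 4.1. That's 0.7 units closer together.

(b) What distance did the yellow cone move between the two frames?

2.6

The yellow cone moved from about (4.8, 3.7) to (5.3, 6.3), a distance of √(0.5² + 2.6²) ≈ 2.6.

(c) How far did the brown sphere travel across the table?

2.2

From (9.2, 5.4) to (8.2, 3.4), the brown sphere covered √(1.0² + 2.0²) ≈ 2.2 units.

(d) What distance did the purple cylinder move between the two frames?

2.4

The purple cylinder moved from about (2.6, 2.6) to (4.9, 3.4), a distance of √(2.3² + 0.8²) ≈ 2.4.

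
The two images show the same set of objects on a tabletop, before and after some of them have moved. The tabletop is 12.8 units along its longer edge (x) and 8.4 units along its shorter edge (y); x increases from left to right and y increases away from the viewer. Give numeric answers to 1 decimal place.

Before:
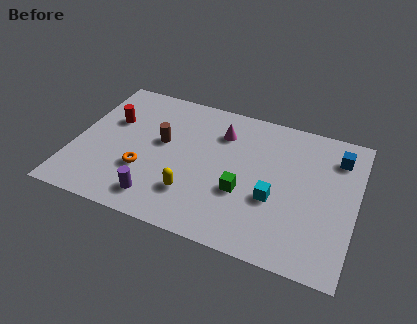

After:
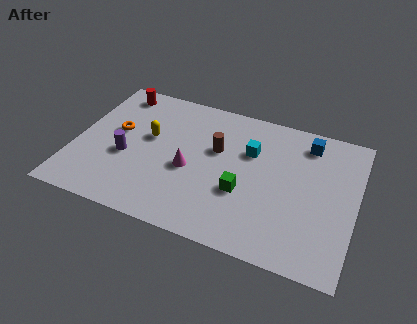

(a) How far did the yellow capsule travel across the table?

3.5

The yellow capsule moved from about (5.6, 2.2) to (3.3, 4.9), a distance of √(2.3² + 2.7²) ≈ 3.5.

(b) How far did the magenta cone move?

3.0

The magenta cone was near (6.5, 6.3) before and (5.3, 3.6) after, so it travelled √(1.2² + 2.7²) ≈ 3.0 units.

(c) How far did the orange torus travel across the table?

2.5

The orange torus moved from about (3.3, 2.8) to (1.8, 4.8), a distance of √(1.5² + 2.0²) ≈ 2.5.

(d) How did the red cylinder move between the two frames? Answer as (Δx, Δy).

(0.0, 1.9)

From the two frames, the red cylinder sits at roughly (1.5, 5.4) before and (1.5, 7.3) after.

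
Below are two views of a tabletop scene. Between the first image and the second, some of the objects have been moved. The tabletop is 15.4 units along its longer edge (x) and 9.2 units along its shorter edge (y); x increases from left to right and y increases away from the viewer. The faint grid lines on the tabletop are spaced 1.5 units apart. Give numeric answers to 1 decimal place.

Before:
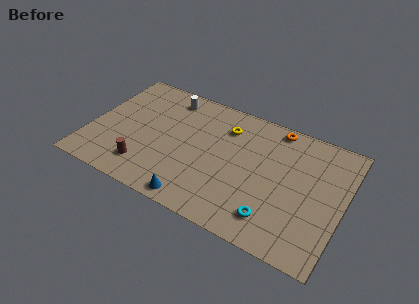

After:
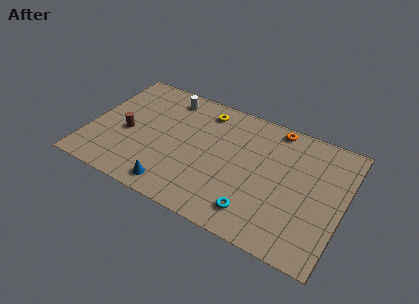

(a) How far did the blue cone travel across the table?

1.4

From (7.0, 0.9) to (5.6, 1.2), the blue cone covered √(1.4² + 0.3²) ≈ 1.4 units.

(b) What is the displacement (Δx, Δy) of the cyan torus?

(-1.1, -0.1)

The cyan torus was at about (11.6, 1.8) and moved to about (10.5, 1.7).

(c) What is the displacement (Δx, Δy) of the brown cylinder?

(-1.4, 2.1)

From the two frames, the brown cylinder sits at roughly (3.7, 1.9) before and (2.3, 4.0) after.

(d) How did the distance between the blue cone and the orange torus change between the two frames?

+0.5

They were about 8.4 units apart before and 8.9 after — 0.5 units further apart.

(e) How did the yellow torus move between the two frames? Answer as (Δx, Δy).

(-1.4, 0.7)

From the two frames, the yellow torus sits at roughly (8.0, 7.0) before and (6.6, 7.7) after.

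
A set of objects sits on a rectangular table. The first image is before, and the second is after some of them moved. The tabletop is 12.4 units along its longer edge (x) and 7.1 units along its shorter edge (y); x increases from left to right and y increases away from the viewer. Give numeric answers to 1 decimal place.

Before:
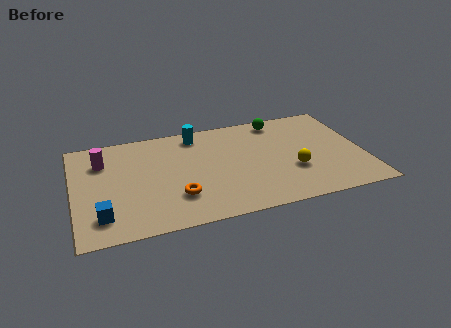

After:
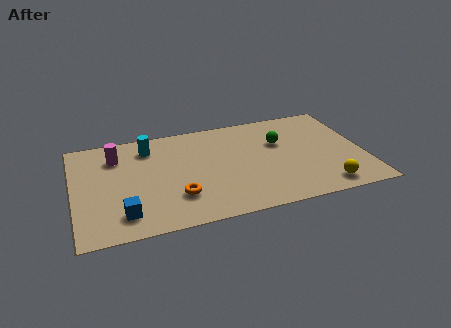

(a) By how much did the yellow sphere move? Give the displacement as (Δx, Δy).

(1.2, -1.5)

From the two frames, the yellow sphere sits at roughly (9.3, 2.5) before and (10.5, 1.0) after.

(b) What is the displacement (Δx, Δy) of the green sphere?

(-0.1, -1.6)

The green sphere was at about (9.0, 6.2) and moved to about (8.9, 4.6).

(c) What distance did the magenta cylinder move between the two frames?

0.6

The magenta cylinder was near (1.3, 5.2) before and (1.9, 5.4) after, so it travelled √(0.6² + 0.2²) ≈ 0.6 units.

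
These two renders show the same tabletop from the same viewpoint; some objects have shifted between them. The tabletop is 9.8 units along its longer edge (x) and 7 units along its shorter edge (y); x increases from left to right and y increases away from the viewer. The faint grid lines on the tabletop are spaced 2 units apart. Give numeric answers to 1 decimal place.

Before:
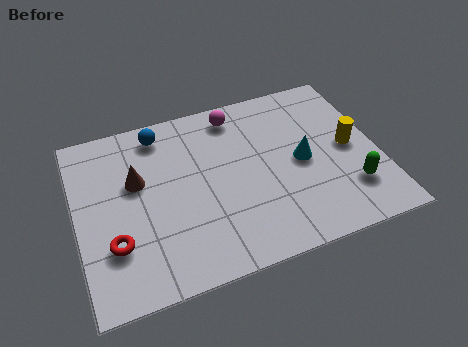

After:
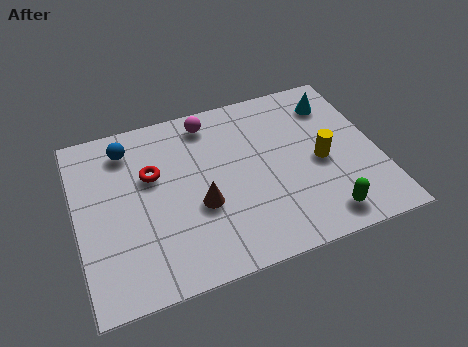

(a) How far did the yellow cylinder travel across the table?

1.0

From (8.9, 3.5) to (7.9, 3.2), the yellow cylinder covered √(1.0² + 0.3²) ≈ 1.0 units.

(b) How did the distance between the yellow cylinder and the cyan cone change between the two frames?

+0.8

The distance was about 1.6 in the first image and 2.4 in the second, so they moved 0.8 units further apart.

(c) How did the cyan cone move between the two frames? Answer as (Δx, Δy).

(1.3, 2.1)

From the two frames, the cyan cone sits at roughly (7.3, 3.4) before and (8.6, 5.5) after.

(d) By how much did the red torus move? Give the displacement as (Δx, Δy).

(1.4, 2.3)

The red torus started near (1.1, 2.1) and ended near (2.5, 4.4).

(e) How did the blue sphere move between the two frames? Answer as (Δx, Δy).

(-1.1, -0.3)

The blue sphere started near (2.9, 6.0) and ended near (1.8, 5.7).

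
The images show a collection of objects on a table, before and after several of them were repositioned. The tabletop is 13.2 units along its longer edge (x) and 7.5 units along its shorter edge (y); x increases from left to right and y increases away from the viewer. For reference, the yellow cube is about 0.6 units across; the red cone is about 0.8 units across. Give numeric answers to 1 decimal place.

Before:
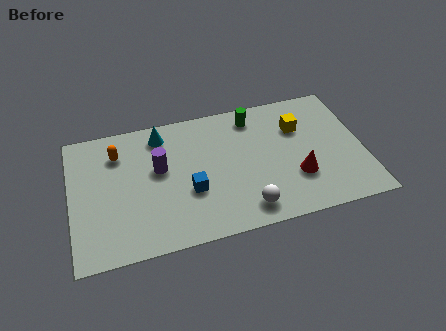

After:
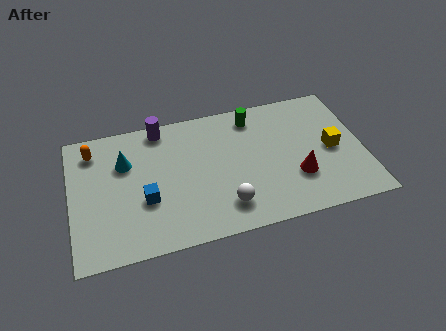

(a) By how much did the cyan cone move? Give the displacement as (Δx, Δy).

(-1.7, -1.2)

The cyan cone was at about (4.2, 6.3) and moved to about (2.5, 5.1).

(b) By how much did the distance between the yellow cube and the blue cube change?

+2.9

They were about 5.6 units apart before and 8.5 after — 2.9 units further apart.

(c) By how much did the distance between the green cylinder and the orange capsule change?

+1.1

Before: roughly 6.2 units apart; after: 7.3. That's 1.1 units further apart.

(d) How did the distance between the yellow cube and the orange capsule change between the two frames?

+2.8

Before: roughly 8.2 units apart; after: 11.0. That's 2.8 units further apart.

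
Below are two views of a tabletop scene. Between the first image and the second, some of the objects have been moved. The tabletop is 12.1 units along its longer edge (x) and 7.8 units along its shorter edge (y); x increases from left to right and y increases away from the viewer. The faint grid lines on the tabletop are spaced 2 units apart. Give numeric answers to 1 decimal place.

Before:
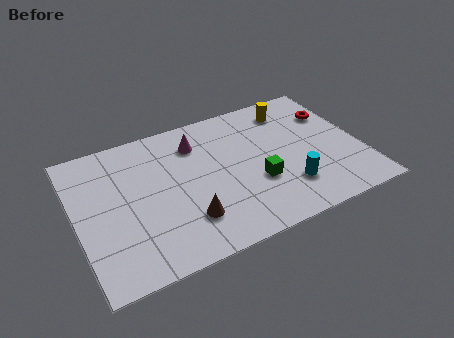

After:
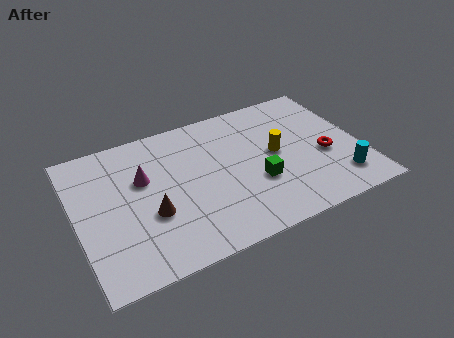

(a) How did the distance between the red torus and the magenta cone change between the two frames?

+1.9

The distance was about 5.9 in the first image and 7.8 in the second, so they moved 1.9 units further apart.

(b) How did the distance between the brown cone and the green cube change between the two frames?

+1.3

The distance was about 3.2 in the first image and 4.5 in the second, so they moved 1.3 units further apart.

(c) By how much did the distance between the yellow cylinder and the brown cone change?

-1.1

Before: roughly 6.7 units apart; after: 5.6. That's 1.1 units closer together.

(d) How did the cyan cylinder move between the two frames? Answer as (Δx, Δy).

(2.2, -0.4)

The cyan cylinder started near (8.7, 2.0) and ended near (10.9, 1.6).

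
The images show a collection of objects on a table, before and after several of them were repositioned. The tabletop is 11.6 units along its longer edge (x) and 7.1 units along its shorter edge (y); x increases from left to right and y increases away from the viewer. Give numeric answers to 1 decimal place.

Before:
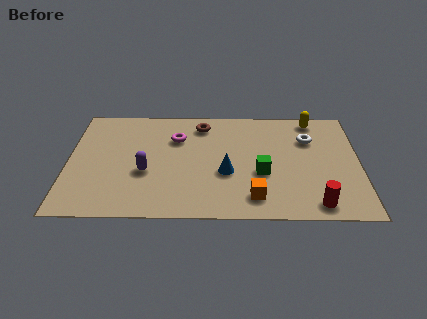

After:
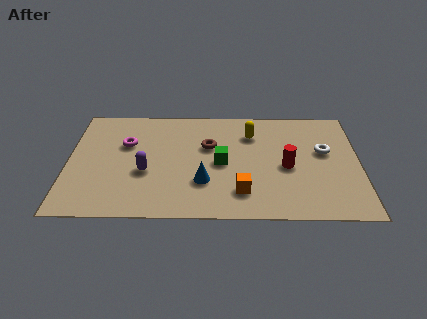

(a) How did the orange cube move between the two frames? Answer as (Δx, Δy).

(-0.5, 0.3)

From the two frames, the orange cube sits at roughly (7.4, 1.3) before and (6.9, 1.6) after.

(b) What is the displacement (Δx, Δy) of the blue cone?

(-0.9, -0.6)

From the two frames, the blue cone sits at roughly (6.3, 2.8) before and (5.4, 2.2) after.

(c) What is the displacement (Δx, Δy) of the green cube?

(-1.6, 0.6)

The green cube was at about (7.7, 2.8) and moved to about (6.1, 3.4).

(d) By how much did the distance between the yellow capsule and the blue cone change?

-1.3

Before: roughly 4.9 units apart; after: 3.6. That's 1.3 units closer together.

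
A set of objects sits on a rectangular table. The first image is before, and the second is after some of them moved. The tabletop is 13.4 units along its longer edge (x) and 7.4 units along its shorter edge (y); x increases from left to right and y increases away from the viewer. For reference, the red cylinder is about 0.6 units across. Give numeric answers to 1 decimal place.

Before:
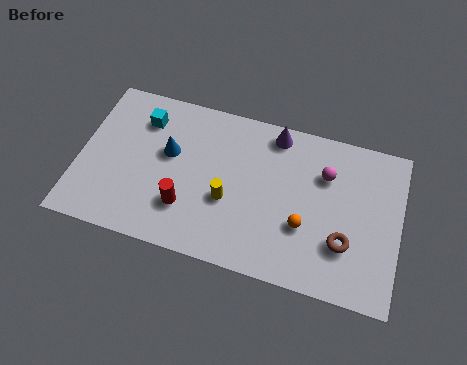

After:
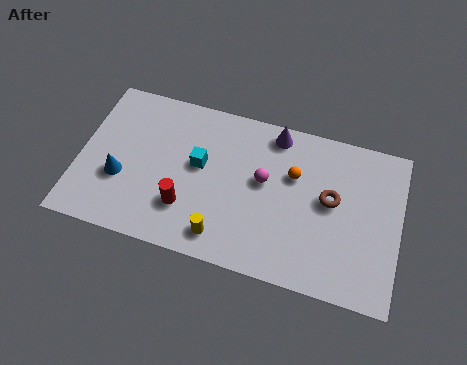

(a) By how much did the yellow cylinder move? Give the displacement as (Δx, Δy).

(-0.1, -1.7)

From the two frames, the yellow cylinder sits at roughly (6.3, 2.9) before and (6.2, 1.2) after.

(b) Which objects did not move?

the purple cone and the red cylinder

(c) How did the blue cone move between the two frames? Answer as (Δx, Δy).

(-1.9, -1.7)

The blue cone was at about (3.7, 4.4) and moved to about (1.8, 2.7).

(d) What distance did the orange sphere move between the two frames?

2.3

The orange sphere was near (9.5, 2.6) before and (8.9, 4.8) after, so it travelled √(0.6² + 2.2²) ≈ 2.3 units.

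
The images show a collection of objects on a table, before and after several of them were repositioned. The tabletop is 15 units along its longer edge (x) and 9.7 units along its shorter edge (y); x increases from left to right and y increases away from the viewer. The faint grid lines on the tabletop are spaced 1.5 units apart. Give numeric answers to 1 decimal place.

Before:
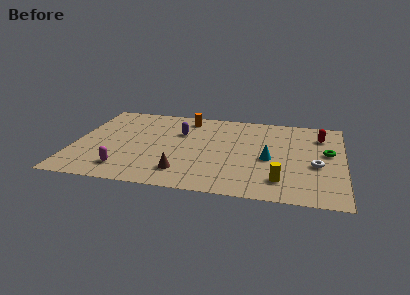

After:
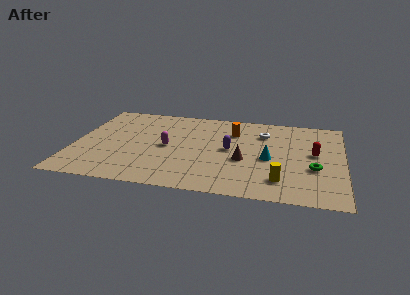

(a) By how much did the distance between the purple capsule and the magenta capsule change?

-2.0

The distance was about 5.5 in the first image and 3.5 in the second, so they moved 2.0 units closer together.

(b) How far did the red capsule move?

2.1

The red capsule moved from about (13.7, 7.4) to (13.4, 5.3), a distance of √(0.3² + 2.1²) ≈ 2.1.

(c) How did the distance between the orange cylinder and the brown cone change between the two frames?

-3.0

The distance was about 6.3 in the first image and 3.3 in the second, so they moved 3.0 units closer together.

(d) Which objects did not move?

the yellow cylinder and the cyan cone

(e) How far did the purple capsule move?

3.3

The purple capsule moved from about (5.8, 6.5) to (8.7, 5.0), a distance of √(2.9² + 1.5²) ≈ 3.3.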